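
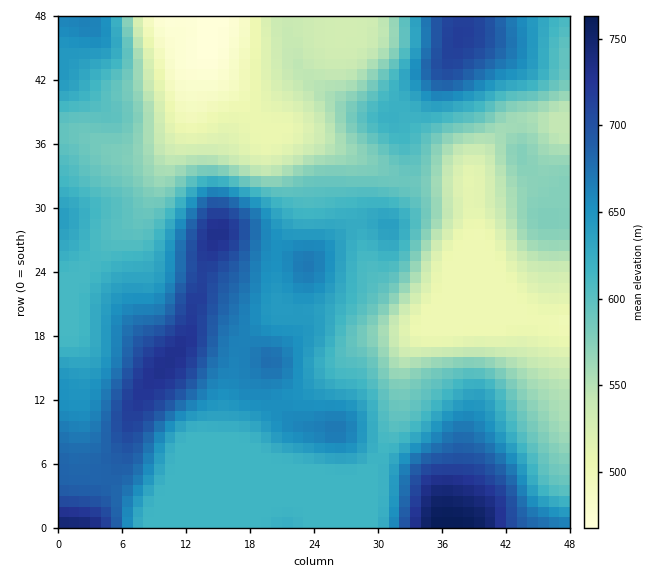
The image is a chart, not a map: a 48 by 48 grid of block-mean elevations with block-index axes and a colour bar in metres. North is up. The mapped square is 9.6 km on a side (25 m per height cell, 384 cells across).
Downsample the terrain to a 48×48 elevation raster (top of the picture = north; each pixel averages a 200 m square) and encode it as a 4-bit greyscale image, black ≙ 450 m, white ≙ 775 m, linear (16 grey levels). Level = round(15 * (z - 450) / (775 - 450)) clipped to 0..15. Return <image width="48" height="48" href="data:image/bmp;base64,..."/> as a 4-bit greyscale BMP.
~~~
<image width="48" height="48" href="data:image/bmp;base64,Qk32BAAAAAAAAHYAAAAoAAAAMAAAADAAAAABAAQAAAAAAIAEAAATCwAAEwsAABAAAAAAAAAAAAAAABEREQAiIiIAMzMzAERERABVVVUAZmZmAHd3dwCIiIgAmZmZAKqqqgC7u7sAzMzMAN3d3QDu7u4A////AO7dy5iIiIiIiIiIiIiIiIq97u7u7cu6qt3cy6iIiIiIiIiIiIiIiIm97u7u3cuqmczMu6mIiIiIiIiIiIiIiIm83u7t3cqZiLu7u6mIiIiIiIiIiIiIiIms3u3d3LqYd7u7u7qYiIiIiIiIiIiIiIms3d3czLmHdru7u7qYiIiIiIiIiIiIiImrzMzMy6mHZru7u7upiIiIiIiIiIiYiIiau7zLuph3Zrqru7upiIiIiIiImZmZmIiJqru7qph2Zqqqu8y6mIiIiIiZmqqqmHeImqu6qYdmVaqqvMy6mYiIiImaqqqqmHd4iaqqmIdmVaqavMzLqZmZmZmaqqqqmHd3iJqpmHZlVZmaq83MuqmZmZmZmZmZmHZneImZmHZlVZmZq83cy7qZmqqZmZmYh3Zmd4iZh2ZVVZmZq83dzLqqqqqqmZiIh2ZmZ3iIh2VVVZmZmrzd3MuqqqqqmYh3d2VWZnd3dlVURIiJmrzd3cuqqqqqmYd3dmVVVVZmVVRERIiImrzN3cy6qqqqmYh3dlRERERERERDM3eImrvM3dy6qqqqmZh3ZlQzMzMzMzMzM3eImqu7zdy6qqmZmZh3ZlQyIiIiIjMzIneImqqrvMy7qpmZmZiHdlQzIiIiIiIiIneImaqqvMy7qpmZmZiHdmVDIiIiIiIjM3eImZmaq8zLuqmZmZmId2ZUMiIiIiIzM3eIiZmZq8zLuqmZqpmId3ZUMyIiIiMzM3d4iIiJq8zLu6mZqqmId3dlQyIiIjM0RIh3iIiJmszMu6maqqmId3d1QyIiIjRERIiHd4iImszcy6qaqqmYiIh2UyIiIzRFVYiHd3d4mszdy6qZqqmYiIiGVDIiI0VVVZiHd3d4mrzdy6qZmZmIiJmHZDMiM0VmZpiHd3d3ibzdy6qYiIiIiJmHZUMzNFVmZpiId3dniavMy6mIiIiIiIiHZUMzNFVmZoiHd3ZmeJu7upiHd3d4iIh3ZUMzRFVmZoh3d3ZmZ4mqmId3d3d3d3d2ZUMzRFVmZod3dmZlVniIdmZmZnd2Z2ZmZUMzRFZmZnd3ZmZVVWZmVURFVmZmZmZ3ZUMzRVZmZnd2ZmZVRFVURDM0RVVVZmd3ZUQzRWZlVXdmZmZUREREMzMzNEVVZnd3ZlRERWZlVXdmZmZUMzMzMzMzM0RWZ3iHdmVVVVZVRHdmd2ZUMyMzMzMzM0RWd4iId2ZmVVVVRHd3d2ZUMiIjMzMzM0VWd4iIiHd3ZVVVRId3d2ZUIiIiIjMzNEVWd4iIiYiIdmZVVYiHd2ZDIiIiIjM0RFVWZ3iJmqmZh3d2ZZmId2VDIRERIjM0RFVVVniJq7uqmYiHdpmId2VDIRERIjNEREREVmeJu8u6qpmId5mYiHVCERERIjNERERERWeJvMzLuqmYd5mZmHUyEREREjNERERERFZ5rMzMu6qYd5mZmHQyEREREiNEREREREV4q8zMy6qYd5qqmGQhEREREiNEREREREV4q8zMy6qYh6qqmGMhEREREiNEREREREV5q8zMu6mYhw=="/>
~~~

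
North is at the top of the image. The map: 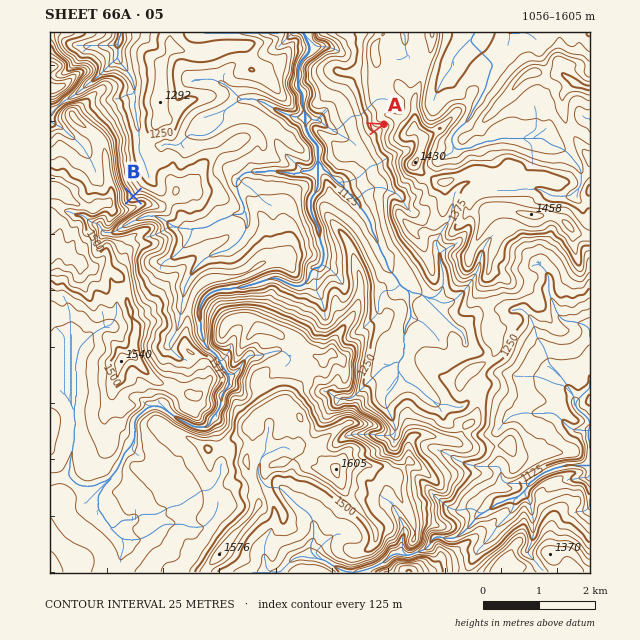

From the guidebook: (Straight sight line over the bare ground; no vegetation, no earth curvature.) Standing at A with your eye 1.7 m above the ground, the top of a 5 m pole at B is visible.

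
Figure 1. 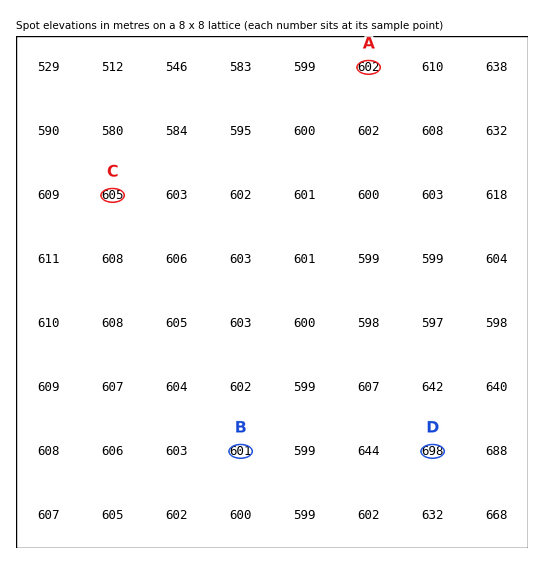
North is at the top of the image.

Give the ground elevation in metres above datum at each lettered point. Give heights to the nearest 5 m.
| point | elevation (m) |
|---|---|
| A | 600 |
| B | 600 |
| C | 605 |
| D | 700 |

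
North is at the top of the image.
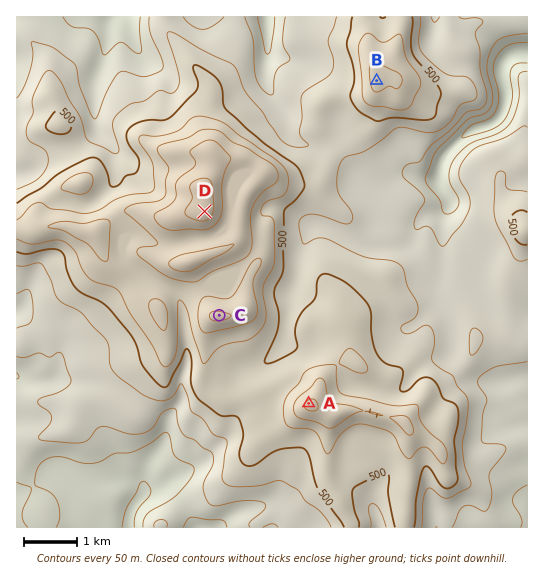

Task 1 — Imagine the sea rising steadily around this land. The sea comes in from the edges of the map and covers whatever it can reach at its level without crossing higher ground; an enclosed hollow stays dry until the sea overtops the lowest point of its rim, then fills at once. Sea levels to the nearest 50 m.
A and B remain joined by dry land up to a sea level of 450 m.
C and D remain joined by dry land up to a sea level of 600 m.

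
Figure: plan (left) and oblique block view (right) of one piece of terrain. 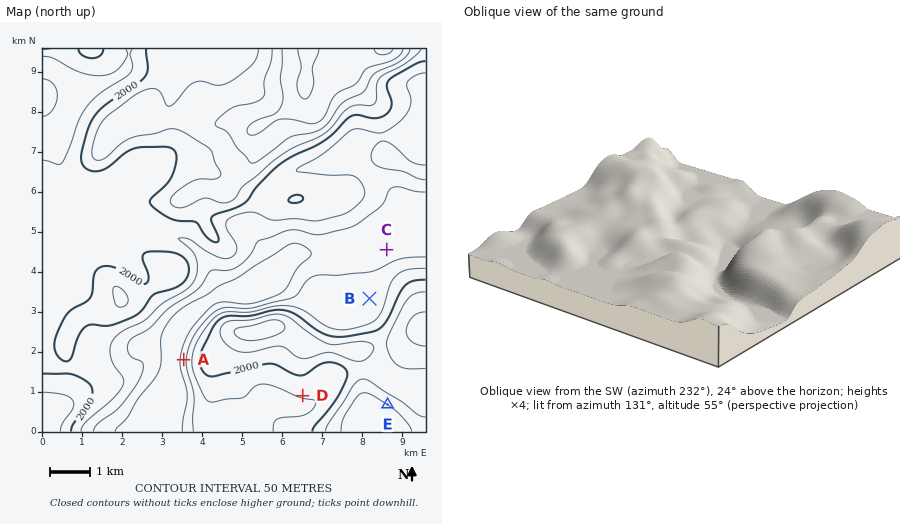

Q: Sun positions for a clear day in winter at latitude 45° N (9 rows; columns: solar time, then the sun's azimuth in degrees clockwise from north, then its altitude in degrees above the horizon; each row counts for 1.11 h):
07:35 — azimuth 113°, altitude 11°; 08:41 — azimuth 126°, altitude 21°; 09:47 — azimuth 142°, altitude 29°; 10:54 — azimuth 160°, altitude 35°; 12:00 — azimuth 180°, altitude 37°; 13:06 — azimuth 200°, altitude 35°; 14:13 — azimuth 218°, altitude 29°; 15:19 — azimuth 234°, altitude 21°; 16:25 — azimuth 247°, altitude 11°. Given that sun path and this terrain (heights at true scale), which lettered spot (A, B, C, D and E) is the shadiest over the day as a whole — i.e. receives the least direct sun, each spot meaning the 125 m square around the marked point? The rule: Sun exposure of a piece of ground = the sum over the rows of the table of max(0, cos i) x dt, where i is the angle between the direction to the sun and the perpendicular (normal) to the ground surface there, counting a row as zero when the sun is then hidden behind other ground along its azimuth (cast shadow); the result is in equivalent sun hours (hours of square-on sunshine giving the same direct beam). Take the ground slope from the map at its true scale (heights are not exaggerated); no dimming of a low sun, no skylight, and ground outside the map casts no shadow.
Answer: E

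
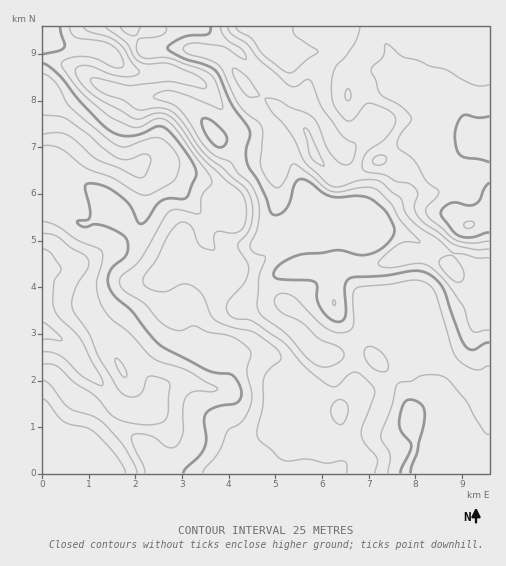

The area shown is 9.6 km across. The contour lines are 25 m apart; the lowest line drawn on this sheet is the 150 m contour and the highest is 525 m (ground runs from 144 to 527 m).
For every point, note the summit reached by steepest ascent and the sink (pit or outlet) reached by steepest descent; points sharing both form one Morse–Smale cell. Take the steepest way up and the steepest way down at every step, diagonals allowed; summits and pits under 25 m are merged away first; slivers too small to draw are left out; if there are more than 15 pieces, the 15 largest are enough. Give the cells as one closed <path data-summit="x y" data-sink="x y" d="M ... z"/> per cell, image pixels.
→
<path data-summit="468 225" data-sink="43 331" d="M395 26l-63 0-2 10 5 8 1 8-26 27-6 16-6 3-17-8-44-40-37-24-158 1 1 32 10 1 20 7 34 21 35 9 25-1 9 2 17 12 25 28 21 4 16 5 17 0 7 3-3 15-19-3-15 6-16 15-10 14-2 12 3 23 8 9 8 3-7 0-17 15-7 9-18-20-4-8-10 15-7-1-20-11-44-49-41-32-8-3-8 1 0 212 8 0 5 4 18 20 22 12 22 19 20 12 9 9 16 26 169 0 7-4 10-14 12-50-5-27 0-27-3-7 9-10 9 0 18 5 56 23 29 25 15 17 2 0 0-234-17 2-24 10 3-9-19-37-13-18 6-11 0-6-6-9 12-36-17-9-19-19z"/><path data-summit="468 225" data-sink="43 125" d="M47 59l-5 0 1 100 7 0 8 3 41 32 44 49 20 11 7 1 10-15 4 8 18 20 3-6 21-18 7 0-8-3-8-9-3-30 12-19 16-15 15-6 19 3 3-14-2-3-22-1-16-5-19-3-27-29-17-12-9-2-25 1-35-9-34-21z"/><path data-summit="412 414" data-sink="43 331" d="M370 335l-11 1-7 9 3 7 0 27 5 27-12 50-6 10-11 7 158 1 1-68-6-7-40-36-56-23z"/><path data-summit="489 143" data-sink="43 331" d="M489 26l-42 0-4 7-21-7-26 1 0 2 19 19 17 9-12 36 6 9-1 10-5 7 13 18 19 37-2 10 23-11 17-3z"/><path data-summit="468 225" data-sink="43 442" d="M50 372l-8 1 1 101 118-1-15-25-9-9-20-12-22-19-22-12-16-18z"/><path data-summit="268 27" data-sink="43 331" d="M331 26l-130 1 36 23 44 40 17 8 6-3 6-16 26-27-1-8-5-8z"/><path data-summit="468 225" data-sink="43 331" d="M446 26l-24 1 21 6 4-4z"/>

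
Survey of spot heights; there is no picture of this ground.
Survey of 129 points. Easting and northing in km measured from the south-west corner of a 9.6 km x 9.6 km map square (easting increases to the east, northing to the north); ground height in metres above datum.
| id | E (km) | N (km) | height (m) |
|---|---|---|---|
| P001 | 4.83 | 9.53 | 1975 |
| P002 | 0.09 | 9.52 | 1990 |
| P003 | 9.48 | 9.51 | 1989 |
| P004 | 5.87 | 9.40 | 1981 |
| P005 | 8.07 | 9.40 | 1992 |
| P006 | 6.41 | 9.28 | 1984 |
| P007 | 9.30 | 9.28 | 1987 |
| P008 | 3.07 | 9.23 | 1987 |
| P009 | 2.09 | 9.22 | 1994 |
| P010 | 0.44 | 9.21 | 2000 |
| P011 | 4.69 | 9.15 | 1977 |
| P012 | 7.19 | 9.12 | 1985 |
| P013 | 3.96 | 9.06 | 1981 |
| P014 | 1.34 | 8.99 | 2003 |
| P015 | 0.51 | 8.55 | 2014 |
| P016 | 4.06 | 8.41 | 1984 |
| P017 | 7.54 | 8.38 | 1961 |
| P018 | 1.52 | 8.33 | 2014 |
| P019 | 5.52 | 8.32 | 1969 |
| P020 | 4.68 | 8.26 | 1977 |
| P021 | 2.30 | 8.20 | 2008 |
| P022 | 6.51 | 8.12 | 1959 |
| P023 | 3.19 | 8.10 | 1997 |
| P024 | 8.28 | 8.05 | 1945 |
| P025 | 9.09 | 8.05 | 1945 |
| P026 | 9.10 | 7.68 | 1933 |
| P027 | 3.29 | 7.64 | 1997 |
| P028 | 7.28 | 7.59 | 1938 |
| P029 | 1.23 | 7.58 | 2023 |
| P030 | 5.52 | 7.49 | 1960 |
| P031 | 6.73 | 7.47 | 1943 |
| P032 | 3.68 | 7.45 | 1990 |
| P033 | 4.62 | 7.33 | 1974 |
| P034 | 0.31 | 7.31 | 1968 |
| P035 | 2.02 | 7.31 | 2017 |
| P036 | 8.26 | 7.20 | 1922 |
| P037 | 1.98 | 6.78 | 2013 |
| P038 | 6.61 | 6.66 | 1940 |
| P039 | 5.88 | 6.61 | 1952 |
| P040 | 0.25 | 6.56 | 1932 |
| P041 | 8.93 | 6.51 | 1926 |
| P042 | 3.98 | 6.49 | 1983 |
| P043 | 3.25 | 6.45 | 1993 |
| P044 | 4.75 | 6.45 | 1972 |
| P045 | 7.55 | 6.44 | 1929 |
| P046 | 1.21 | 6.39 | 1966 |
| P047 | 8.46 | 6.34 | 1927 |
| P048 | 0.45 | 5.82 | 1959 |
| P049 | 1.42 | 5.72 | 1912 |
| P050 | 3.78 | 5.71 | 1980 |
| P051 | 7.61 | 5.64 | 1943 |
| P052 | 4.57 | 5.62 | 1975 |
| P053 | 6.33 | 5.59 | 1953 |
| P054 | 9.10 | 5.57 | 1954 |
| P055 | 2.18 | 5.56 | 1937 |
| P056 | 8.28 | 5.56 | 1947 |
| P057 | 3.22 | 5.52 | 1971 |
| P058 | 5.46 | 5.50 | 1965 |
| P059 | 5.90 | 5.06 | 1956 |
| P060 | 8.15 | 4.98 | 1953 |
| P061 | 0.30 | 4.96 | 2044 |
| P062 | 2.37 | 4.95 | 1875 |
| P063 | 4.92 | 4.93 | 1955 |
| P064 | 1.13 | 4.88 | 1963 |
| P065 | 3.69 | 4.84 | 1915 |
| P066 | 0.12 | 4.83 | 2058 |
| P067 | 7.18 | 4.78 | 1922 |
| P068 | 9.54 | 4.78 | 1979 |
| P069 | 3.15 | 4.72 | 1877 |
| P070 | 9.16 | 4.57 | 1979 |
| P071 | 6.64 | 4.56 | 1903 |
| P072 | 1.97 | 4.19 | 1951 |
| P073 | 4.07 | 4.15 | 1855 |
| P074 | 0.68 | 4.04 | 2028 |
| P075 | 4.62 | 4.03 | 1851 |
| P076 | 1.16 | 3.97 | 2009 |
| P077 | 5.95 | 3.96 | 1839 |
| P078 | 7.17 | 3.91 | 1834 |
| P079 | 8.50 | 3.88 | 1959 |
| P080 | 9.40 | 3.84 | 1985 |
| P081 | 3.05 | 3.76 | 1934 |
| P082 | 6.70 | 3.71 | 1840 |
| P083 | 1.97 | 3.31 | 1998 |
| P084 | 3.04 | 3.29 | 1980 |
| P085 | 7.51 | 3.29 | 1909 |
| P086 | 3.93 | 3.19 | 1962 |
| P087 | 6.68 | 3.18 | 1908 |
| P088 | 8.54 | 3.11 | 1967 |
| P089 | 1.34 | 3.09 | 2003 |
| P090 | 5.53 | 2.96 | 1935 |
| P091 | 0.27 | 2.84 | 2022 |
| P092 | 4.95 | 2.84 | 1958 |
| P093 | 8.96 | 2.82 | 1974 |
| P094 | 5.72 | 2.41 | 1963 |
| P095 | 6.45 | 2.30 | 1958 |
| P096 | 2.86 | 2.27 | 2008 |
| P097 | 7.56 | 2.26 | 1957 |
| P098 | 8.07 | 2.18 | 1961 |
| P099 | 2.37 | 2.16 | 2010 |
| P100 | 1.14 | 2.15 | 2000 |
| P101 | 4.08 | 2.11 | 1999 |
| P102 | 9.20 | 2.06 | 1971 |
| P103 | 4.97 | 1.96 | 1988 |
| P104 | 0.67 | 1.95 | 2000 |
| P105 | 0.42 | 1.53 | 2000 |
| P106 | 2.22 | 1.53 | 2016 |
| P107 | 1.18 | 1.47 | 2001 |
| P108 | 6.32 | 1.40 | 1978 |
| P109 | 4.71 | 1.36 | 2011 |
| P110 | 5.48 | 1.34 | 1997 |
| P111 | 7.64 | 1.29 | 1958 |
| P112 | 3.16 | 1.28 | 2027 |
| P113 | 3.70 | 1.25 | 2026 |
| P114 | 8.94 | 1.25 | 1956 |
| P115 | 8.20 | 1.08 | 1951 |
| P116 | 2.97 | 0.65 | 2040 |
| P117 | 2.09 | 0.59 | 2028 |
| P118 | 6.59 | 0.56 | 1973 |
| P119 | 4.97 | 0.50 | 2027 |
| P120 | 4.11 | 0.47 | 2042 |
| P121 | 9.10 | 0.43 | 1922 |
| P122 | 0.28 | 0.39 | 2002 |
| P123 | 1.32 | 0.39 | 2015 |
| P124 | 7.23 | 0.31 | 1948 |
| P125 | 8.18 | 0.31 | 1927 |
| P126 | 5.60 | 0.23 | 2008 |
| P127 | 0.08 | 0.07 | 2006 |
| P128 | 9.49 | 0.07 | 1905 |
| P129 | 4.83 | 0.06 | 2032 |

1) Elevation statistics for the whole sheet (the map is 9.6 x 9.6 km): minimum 1832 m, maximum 2064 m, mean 1968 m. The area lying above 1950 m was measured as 65.6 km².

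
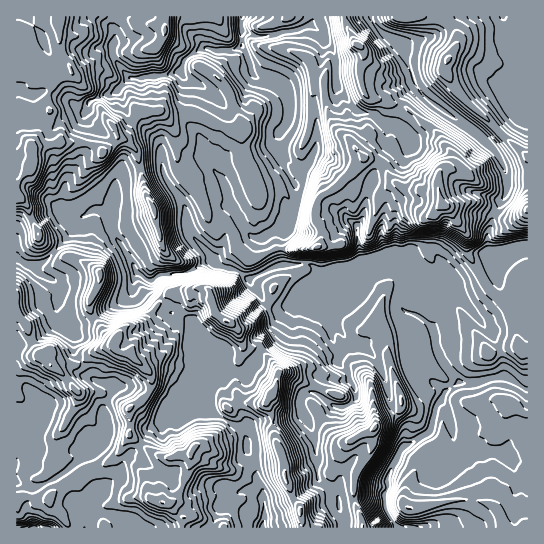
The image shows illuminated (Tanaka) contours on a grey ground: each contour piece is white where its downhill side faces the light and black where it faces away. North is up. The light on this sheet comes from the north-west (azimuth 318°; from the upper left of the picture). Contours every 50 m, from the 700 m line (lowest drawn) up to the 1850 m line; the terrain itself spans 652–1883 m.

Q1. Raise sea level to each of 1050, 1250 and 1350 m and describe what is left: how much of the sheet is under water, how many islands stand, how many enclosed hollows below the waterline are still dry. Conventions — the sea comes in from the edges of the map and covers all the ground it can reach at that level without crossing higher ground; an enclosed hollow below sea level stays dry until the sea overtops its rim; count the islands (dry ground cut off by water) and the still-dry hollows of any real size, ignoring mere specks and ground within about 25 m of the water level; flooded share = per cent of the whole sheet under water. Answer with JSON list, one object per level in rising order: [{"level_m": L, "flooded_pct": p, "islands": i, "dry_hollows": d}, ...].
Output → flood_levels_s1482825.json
[{"level_m": 1050, "flooded_pct": 28, "islands": 0, "dry_hollows": 0}, {"level_m": 1250, "flooded_pct": 48, "islands": 0, "dry_hollows": 0}, {"level_m": 1350, "flooded_pct": 58, "islands": 2, "dry_hollows": 0}]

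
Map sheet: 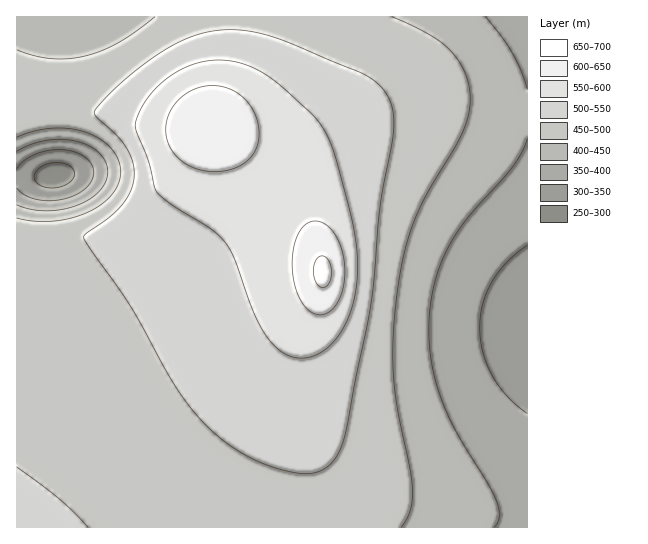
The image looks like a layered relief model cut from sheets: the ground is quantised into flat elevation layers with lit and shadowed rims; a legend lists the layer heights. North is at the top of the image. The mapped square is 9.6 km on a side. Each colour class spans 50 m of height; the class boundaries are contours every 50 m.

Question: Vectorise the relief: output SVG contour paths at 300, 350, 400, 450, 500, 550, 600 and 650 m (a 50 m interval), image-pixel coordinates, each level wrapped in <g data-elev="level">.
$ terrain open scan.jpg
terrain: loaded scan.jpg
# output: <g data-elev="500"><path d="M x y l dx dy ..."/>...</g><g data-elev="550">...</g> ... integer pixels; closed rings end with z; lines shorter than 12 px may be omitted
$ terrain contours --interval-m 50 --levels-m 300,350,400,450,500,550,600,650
<g data-elev="300"><path d="M46 187l-7-2-4-6 0-6 5-6 9-4 9-1 9 2 6 5 2 4-1 4-6 6-10 4z"/></g><g data-elev="350"><path d="M527 414l-20-18-15-21-9-24-3-24 3-24 9-21 15-20 20-17"/><path d="M17 169l7-8 11-7 14-4 13 0 12 2 11 5 6 7 3 9-3 8-6 8-10 6-13 4-13 2-14-2-10-4-8-7"/></g><g data-elev="400"><path d="M494 527l4-5 1-7-3-16-8-16-34-55-10-21-7-20-7-37 0-37 7-38 13-32 19-27 44-50 9-13 5-14"/><path d="M17 151l13-6 15-4 16-2 14 2 14 5 10 7 7 9 2 9-2 11-7 9-10 8-12 6-15 4-16 2-16-2-13-4"/><path d="M527 89l-6-18-9-18-10-16-16-20"/></g><g data-elev="450"><path d="M401 527l9-16 3-18-3-24-13-63-4-32 1-44 5-52 7-31 8-26 13-28 35-59 6-19 2-17-1-13-4-12-7-12-8-11-21-16-37-17"/><path d="M17 137l17-6 17-3 18 0 16 4 14 7 11 8 8 12 3 12-2 12-7 11-10 10-15 8-17 6-17 3-19 0-17-3"/><path d="M155 17l-21 16-16 10-16 8-17 5-18 3-16 0-17-3-17-6"/></g><g data-elev="500"><path d="M88 527l-29-28-42-32"/><path d="M295 473l18 0 14-6 10-12 8-19 26-134 9-95 13-73 0-24-4-12-8-11-10-8-13-8-69-28-24-9-30-4-26 2-27 9-28 16-33 26-26 27-1 3 2 4 21 18 11 15 5 13 1 15-4 13-8 14-13 13-24 16-1 4 47 69 45 80 23 31 21 20 24 16 25 12z"/></g><g data-elev="550"><path d="M298 358l9 0 10-3 9-6 8-8 7-10 7-12 8-28 2-26-3-30-6-29-17-59-8-17-11-15-32-29-19-14-17-8-18-4-18 1-18 4-18 9-16 13-13 16-8 18 0 9 12 31 7 28 3 4 9 8 42 26 14 13 11 17 18 52 12 24 8 10 9 8 9 5z"/></g><g data-elev="600"><path d="M315 314l6 1 5-1 10-9 7-15 2-19-2-18-7-16-10-12-11-4-9 3-7 9-5 13-2 17 2 18 5 16 7 11z"/><path d="M209 171l18-1 16-6 11-11 5-15-2-19-8-16-15-12-17-5-18 1-16 9-12 13-5 17 2 16 9 14 14 11z"/></g><g data-elev="650"><path d="M321 287l4 0 4-3 3-11-3-12-3-4-4-1-6 3-3 11 2 11z"/></g>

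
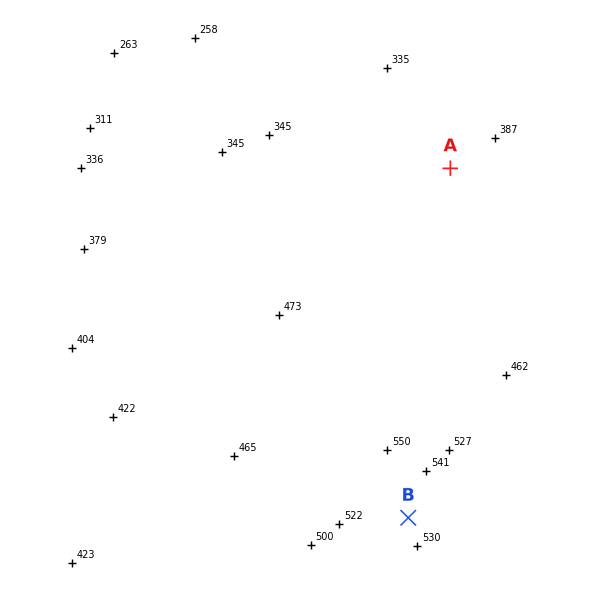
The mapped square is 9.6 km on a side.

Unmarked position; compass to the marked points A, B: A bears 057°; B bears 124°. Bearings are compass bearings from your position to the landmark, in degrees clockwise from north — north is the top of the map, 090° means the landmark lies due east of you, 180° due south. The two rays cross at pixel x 165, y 354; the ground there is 430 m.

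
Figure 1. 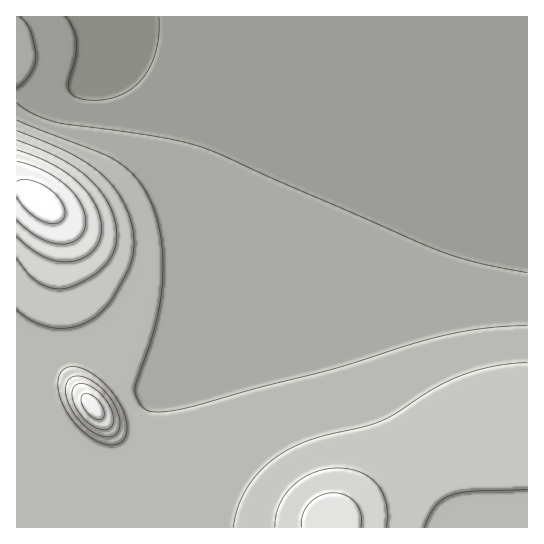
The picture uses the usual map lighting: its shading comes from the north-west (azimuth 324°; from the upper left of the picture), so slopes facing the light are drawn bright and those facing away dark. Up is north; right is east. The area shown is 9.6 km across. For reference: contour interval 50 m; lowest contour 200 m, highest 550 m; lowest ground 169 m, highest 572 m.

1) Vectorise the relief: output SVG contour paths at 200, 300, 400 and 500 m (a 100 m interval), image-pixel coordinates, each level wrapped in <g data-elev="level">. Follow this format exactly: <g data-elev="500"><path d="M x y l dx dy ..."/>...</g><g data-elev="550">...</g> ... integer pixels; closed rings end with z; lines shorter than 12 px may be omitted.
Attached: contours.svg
<g data-elev="200"><path d="M159 17l0 17-3 16-5 15-8 12-9 10-12 7-13 5-15 1-17-3-6-3-2-4 0-8 6-24 2-13-3-15-8-13"/></g><g data-elev="300"><path d="M527 326l-40 2-41 7-35 9-76 24-77 20-67 19-26 5-18-1-5-5-4-5-3-7 0-7 21-66 5-26 2-25-3-37-4-18-6-14-6-12-9-12-9-9-11-8-15-7-83-33"/></g><g data-elev="400"><path d="M386 527l1-12-1-12-4-10-5-8-7-7-9-6-11-3-12-1-12 1-12 3-11 6-10 8-8 9-6 10-3 10-1 12"/><path d="M104 437l10-1 5-7 0-11-5-13-9-14-12-10-12-5-10 1-4 5-2 8 2 9 4 10 6 9 9 9 9 6z"/><path d="M17 259l12 15 11 9 14 5 13 0 22-10 16-12 9-15 3-17-2-13-5-15-8-13-12-14-13-10-16-10-44-19"/></g><g data-elev="500"><path d="M97 419l4 0 3-2 0-6-2-5-9-10-6-2-4 0-2 5 2 8 7 8z"/><path d="M17 220l12 11 10 7 11 4 11 2 10-1 8-5 5-7 2-9-2-9-3-10-7-9-9-9-23-15-25-9"/></g>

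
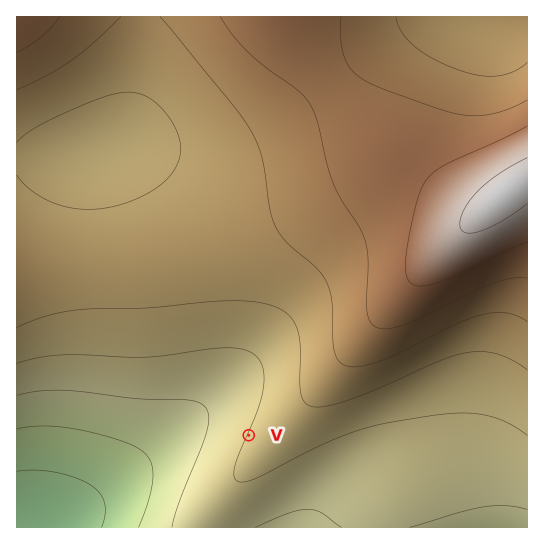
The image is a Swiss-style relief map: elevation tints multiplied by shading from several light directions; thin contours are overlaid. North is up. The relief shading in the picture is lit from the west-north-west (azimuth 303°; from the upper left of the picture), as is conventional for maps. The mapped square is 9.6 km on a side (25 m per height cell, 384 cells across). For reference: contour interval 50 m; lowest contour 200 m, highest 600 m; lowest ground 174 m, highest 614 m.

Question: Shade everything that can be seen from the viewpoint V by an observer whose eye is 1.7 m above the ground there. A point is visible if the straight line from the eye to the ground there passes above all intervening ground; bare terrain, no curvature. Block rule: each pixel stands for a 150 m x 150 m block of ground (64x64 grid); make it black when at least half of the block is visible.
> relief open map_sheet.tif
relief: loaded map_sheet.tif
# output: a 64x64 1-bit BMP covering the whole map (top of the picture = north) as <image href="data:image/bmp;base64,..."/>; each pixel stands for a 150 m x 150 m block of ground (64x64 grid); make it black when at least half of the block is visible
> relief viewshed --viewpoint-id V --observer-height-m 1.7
<image width="64" height="64" href="data:image/bmp;base64,Qk0+AgAAAAAAAD4AAAAoAAAAQAAAAEAAAAABAAEAAAAAAAACAAATCwAAEwsAAAIAAAAAAAAA////AAAAAAD+AAAAAAAAAP8AAAAAAAAA/4AAAAAAAAD/wAAAAAAAAP/gAAAAAAAA//gAAAAAAAD//gAAAAAAAP//gGAAAAAA///wcAAAAAD///x4AAAAAP////wAAAAA/////gAAAAD/////AAAAAP////+AAAAA/////+AAAAD/////8AAAAP/////8AAAA//////4AAAD//////wAAAP//////gAAA///////AAAD//////+AAAP//////8AAA///////4AAD///////gAAP///////AAA///////8AAD///////4AAP///////gAA///////+AAD///////4AAP4AD////gAA8AAAf//8AADAAAAH//wAAAAAAAH/+AAAAAAAAH/8AAAAAAAAH/wAAAAAAAAf/AAAAAAAAA/4AAAAAAAAB/gAAAAAAAAD8AAAAAAAAAHgAAAAAAAAAAAAAAAAAAAAAAAAAAAAAAAAAAAAAAAAAAAAAAAAAAAAAAAAAAAAAAAAAAAAAAAAAAAAAAAAAAAAAAAAAAAAAAAAAAAAAAAAAAAAAAAAAAAAAAAAAAAAAAAAAAAAAAAAAAAAAAAAAAAAAAAAAAAAAAAAAAAAAAAAAAAAAAAAAAAAAAAAAAAAAAAAAAAAAAAAAAAAAIAAAAAAAAAAwAAAAAAAAADAAAAAAAAAAA=="/>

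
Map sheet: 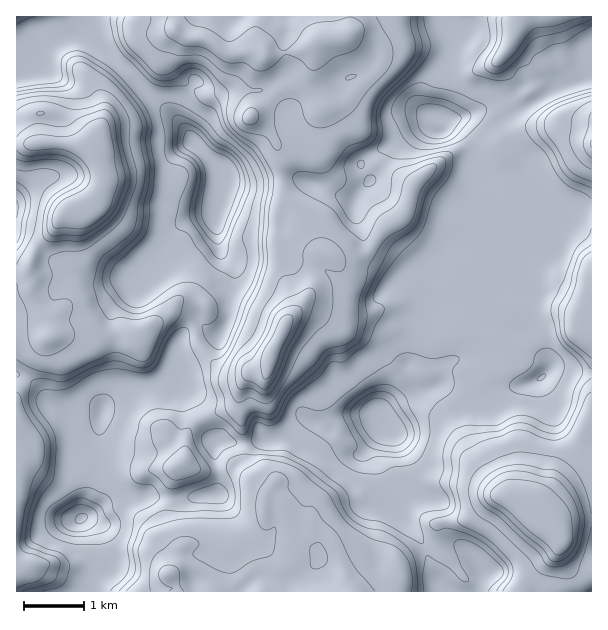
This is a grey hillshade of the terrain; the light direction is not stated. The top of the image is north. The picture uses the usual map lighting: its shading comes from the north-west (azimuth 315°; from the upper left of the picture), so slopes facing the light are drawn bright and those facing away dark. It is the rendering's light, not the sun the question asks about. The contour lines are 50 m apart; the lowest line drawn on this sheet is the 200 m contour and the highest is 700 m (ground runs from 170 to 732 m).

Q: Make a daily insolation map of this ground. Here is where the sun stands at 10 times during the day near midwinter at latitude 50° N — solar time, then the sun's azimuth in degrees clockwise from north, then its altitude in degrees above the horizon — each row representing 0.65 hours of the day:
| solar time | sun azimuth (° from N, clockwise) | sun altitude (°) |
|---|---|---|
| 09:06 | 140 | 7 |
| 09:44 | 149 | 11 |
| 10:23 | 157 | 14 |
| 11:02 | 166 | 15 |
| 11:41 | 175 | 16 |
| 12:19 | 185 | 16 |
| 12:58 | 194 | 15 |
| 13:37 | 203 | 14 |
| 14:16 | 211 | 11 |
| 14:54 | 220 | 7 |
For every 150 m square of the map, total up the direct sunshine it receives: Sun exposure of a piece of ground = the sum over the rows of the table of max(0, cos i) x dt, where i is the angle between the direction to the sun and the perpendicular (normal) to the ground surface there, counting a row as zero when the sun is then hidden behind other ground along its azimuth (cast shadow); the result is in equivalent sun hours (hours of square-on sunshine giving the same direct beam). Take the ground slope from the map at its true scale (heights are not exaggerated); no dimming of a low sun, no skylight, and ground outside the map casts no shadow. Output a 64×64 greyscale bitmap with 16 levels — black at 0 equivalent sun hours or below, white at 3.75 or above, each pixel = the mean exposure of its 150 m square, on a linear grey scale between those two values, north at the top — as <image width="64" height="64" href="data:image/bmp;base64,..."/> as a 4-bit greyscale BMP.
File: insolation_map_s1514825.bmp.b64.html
<image width="64" height="64" href="data:image/bmp;base64,Qk12CAAAAAAAAHYAAAAoAAAAQAAAAEAAAAABAAQAAAAAAAAIAAATCwAAEwsAABAAAAAAAAAAAAAAABEREQAiIiIAMzMzAERERABVVVUAZmZmAHd3dwCIiIgAmZmZAKqqqgC7u7sAzMzMAN3d3QDu7u4A////AO//2nZlIBJXdkM0VmUzRVQzNEM0VWdlZ4qVMSVnd3ismrqYdmUxEleIVVVVVlVmZVREQ0VVVVZ4l1MhFGZ3h3dmeId2ZUM1VCJGZVVVZmZmVVVEVUVUVoh1RVVmZq3ZZjIiIzVVVGdjETRVZmVVVWZmVVVVVUNGZ2RWi8hnrf2FIAABRVVVZlREZmZmZlVWVWZmVVRDETVnVWnNp4vKvaZQABEREjRDRVRFVVVVZmVVZmVUMiEBNXd5zup5zshol3MREAAAFEMiREREREVmZVZmVUIAAAE3mb79qJzshmV3d0QgAAJVVBABEiIiJGdmZmZUIAAAEkZoq6h5zadmVWZoZnQhN5ZCERAAAAAlZmZmVVMQARI0MQAlaL7admVURXmHu6q5dUIAEQAAADZmZmVVQiIzRFUxADZ67qdmZUM0aJh6y6l1VERVMQABVlVlVVQjNERVVURGh3iHZVVTMjRnqnaIdmZ5mazLl2d2VWZVMQEjRVVVVomGUyI0MyIhNGeZdmZlVoq7q83bmGVVVVMQASREVVVVVEVCEBEAABE1ZohlZlVWZWeIiHVWQSQyEAASMhE0RFVEVUIAAAAAAkVWd2VWZmZUQyNVISRBAAAAATMxEhEBRWZkQyEAAAAkVVZmZlZmZVVlQiISIREAAAAjRFZAAAAlVUIjMhABIjRVZlRVZlVVVWdjEjRDRAAAEjREVSAAACRUMRERIzIQE1VlMkVWVVVFZlQkd3jKMiIzMzRSEAABRVQhAAABEAABRmMSRVVUVUREQzSKrMqcyFQ0VTIjM0d2VCAAAAAAAAE1QhJFVVVVUxEREkabqf/6ZWd2RERFiZZUQxEAAAAAASUzNFVlZmVUMQARE2d4u6qHd3iqhmiYZERERDIQARIiI0Vnd2Z4dlVDMzM1d5mtu8l2Z53rqpdUNEVVVDMiMzMzNomrqHdmVVVVVViYre7K7qhmec7cqGZERVVVVCETQyImve7bmIeIhmVVd2Z7ubqt23ZmirqHd3ZlVWZndSJDIZvezO/svN/6ZmZ2NFZnmonMmIdnd2VmZlVWZmZ5hURWu5h3nO/u7dt2Z4UiITZ5h5u8uGZmZmZmVVVmZmZ3Z6uXiHZnisy5moZocgEQFGmXed7cqHZndmd2ZmZmZnic7HaJmGZniHd5p2dBASERSLl3rN7Jh3ZmZmZmZmZmZ77IZlVVZmVWZmerhTMyIyImqod3iYd3dmZmZmZmZmZnmXZmVEVWVDMyRYymV1MjMzR5mGZmeHZmZmZmZmZmZmd2ZmZVVmZTIQABSIZ4VDNDITeIZmZnh2ZmZVZmZmZmZ2VWZlVVZUMwAAAkZ4UzMzMQA3dmZlNGZmZmZmZmZmZVQ1ZnZVVVRCAAABJVQiMyIyEBVmZmdTRVZmZmZmZmZVMjVmd2ZVRDIREAABIiNDIjMhEkVmaJZFVmZmZmZmZlVTJGZ3ZlVWUzREMhESNEMzNEMiNWZnmWVWZmZmZmZlVVREZoZWZnd3ZVVUQzQzIzM1VVRFZmZ6l2ZmZmZmZmVVQ0RVZlZmd5qnZVVURCAkREVVVmdmZomZdmZmZmZmZVVDMzI2d3d3rNp2VVVTETZVZmZmZlVVeJmXZmZmZmZVVVQyASW8zMmKzbhlVVIRRlZmVVVURUNZqph2ZmZmZlVVVUEDNb///qibyWVVQQAkVVVVZVVTIke9yYZmZmZmZVVVQiVVe8zO+4iIZVQQESNFVVVmVUECNXrKhmZmZmZmVVVEREVWd3nel3dlVTEjIkVWZmVUMhIzRomGZmZmZmZVVVZURDNWZnqnZlVWUzMiNVVmVDETMyEUZ4dmZmZmZlVWZmdkIBNWZ5iIZVZlRDM0RGUxATVTIiNXiHZmZmZmVWZ3i4UgABRnmYh1VnZEQzRFUxEkZ2QjRFeqh2ZWZmZmZ5vLdTIAFGZ3d2VWdkREZmZURXiHZURVRqynZWZmZmZ53ul1RDN3ZURWZVVUVVaYmHi8ynVFZkISWZdmZmZmZovMrMuqrLdlQ0VVMhJFaqm5eJmZl2VlIAACZmZmZmZnipie///9lmZEREUQAlnezKdmdmeaumIQAAAEZmZmZniZiLiaqpdmZURUVUAUn/7thmZmZnretTIQAAA2ZmZom8l3chEREkVUVWdlZDfL3+uGVmZmaKu4VBAAABRVVnibp2QyEAABI0RVZmVovand3IZmZndmd2VEEAAAAlVVVnd2VUVVVDEAEkQzRXzbiId4dmZniHdmZUMhAAASNWVCM0VVUiMyEAABIyJGmpm5VCJGZmZmd2Z4ZVREV5hmZmQQATMgAAAAAAAhElZ3iqhUITZ2dlVVZouYis3tuXZmZ0EAAAAAAAEhAREUeJl0R3ZVVXd3ZVVWfOu7zLmHd3hlUxAAAAAAAkQxATfO2lR7p3iHZnd2ZVVo3smHZniauXZUMQACAAAVQgATaszLq8qZmrl3eIh3ZVaM63ZmaK78d3ZUISIQACIQACWaiK7/u8ypqpiIiZmHZmi8l2ZVWL24ZlVUQyEBAAACSslni8vLiIdmeIiJqphmZomYZlUySsl2ZmZkREMQASSLl3ms3bUzRUREV4mqqHZWZmZmVDImq5mZh2ZVVTESRYhmebhmMiI0M0M0VWZ3ZVVERFZUNEV6u8u6iGZVVVVWdmVWVCESIiM0REIRIjVVVUREVlVVZmi93c3Nyph2ZlVEVWQkMjREM0NEMhERI0VmZlVWZ2ZVZ4mr3v"/>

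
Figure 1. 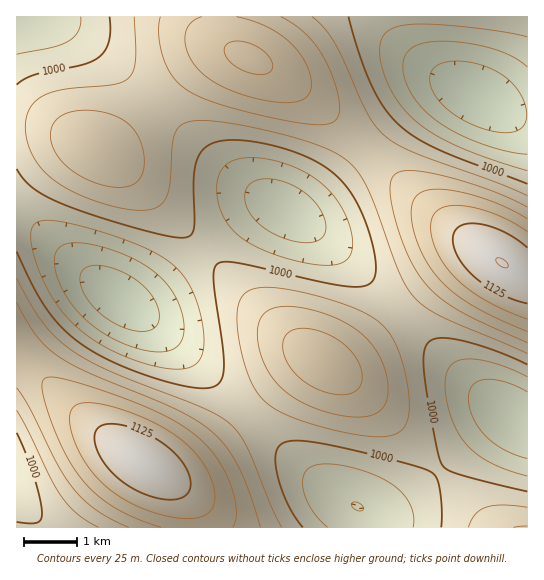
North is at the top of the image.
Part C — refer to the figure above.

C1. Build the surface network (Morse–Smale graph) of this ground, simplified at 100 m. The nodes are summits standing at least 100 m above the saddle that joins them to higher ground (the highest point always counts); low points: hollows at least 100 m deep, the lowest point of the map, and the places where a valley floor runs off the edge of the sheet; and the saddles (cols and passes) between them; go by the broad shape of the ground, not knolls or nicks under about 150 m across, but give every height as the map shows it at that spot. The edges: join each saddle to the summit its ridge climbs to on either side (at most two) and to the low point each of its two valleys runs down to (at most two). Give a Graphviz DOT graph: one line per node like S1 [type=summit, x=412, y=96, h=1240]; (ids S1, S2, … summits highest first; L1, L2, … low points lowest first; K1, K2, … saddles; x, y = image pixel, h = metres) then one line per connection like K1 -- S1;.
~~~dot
graph terrain {
  S1 [type=summit, x=502, y=263, h=1150];
  S2 [type=summit, x=142, y=462, h=1148];
  L1 [type=low, x=478, y=97, h=905];
  L2 [type=low, x=119, y=299, h=908];
  K1 [type=saddle, x=366, y=147, h=1037];
  K2 [type=saddle, x=399, y=313, h=1014];
  K1 -- S1;
  K1 -- L1;
  K1 -- L2;
  K2 -- S1;
  K2 -- S2;
  K2 -- L2;
}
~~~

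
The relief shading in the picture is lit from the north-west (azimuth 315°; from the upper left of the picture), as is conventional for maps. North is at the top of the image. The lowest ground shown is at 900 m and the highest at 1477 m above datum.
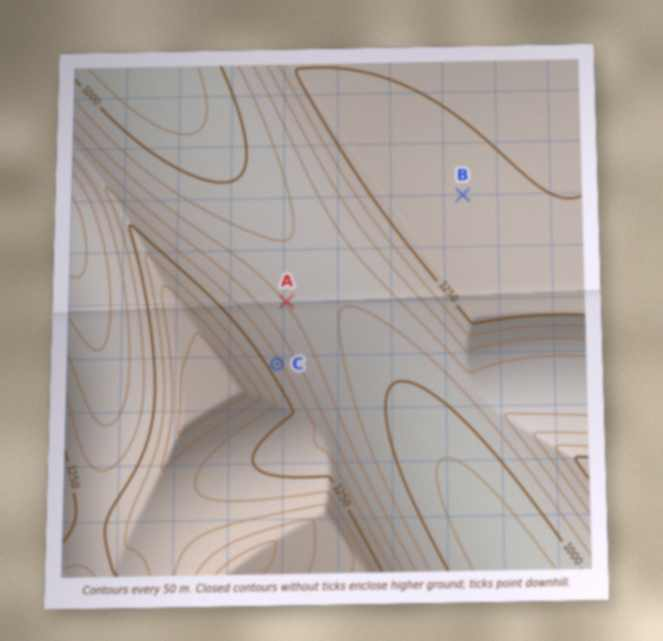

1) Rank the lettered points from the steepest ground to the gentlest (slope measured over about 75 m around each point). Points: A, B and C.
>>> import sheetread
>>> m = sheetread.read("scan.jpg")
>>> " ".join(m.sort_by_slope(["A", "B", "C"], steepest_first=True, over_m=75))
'C A B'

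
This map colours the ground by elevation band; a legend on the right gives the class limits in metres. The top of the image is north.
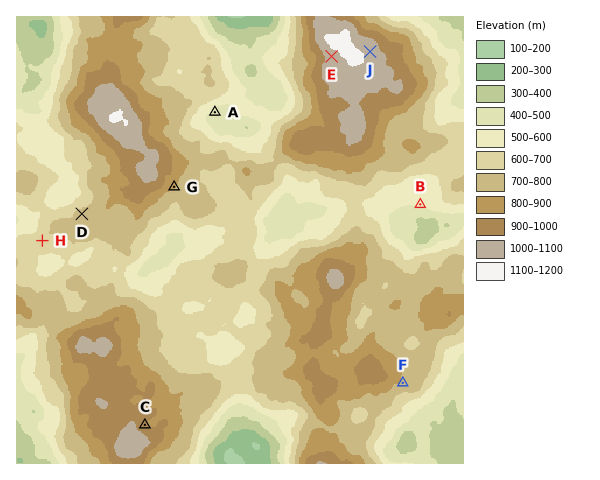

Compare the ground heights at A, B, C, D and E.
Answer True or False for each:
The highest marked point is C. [False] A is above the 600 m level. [False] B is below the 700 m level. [True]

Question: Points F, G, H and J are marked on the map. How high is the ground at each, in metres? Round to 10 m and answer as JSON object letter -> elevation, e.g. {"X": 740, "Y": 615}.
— {"F": 790, "G": 810, "H": 670, "J": 1060}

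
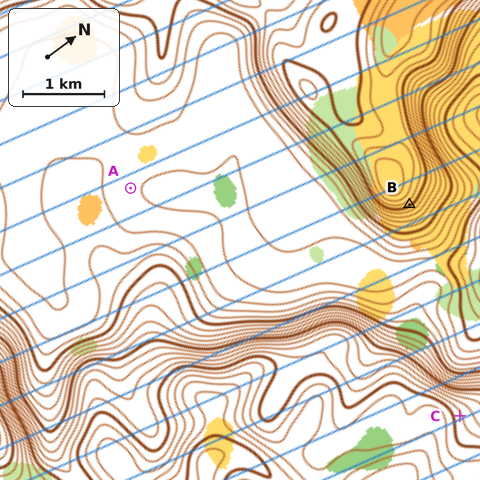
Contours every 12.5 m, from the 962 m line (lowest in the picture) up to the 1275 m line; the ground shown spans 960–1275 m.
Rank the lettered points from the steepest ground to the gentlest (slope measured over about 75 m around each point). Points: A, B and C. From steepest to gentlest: B C A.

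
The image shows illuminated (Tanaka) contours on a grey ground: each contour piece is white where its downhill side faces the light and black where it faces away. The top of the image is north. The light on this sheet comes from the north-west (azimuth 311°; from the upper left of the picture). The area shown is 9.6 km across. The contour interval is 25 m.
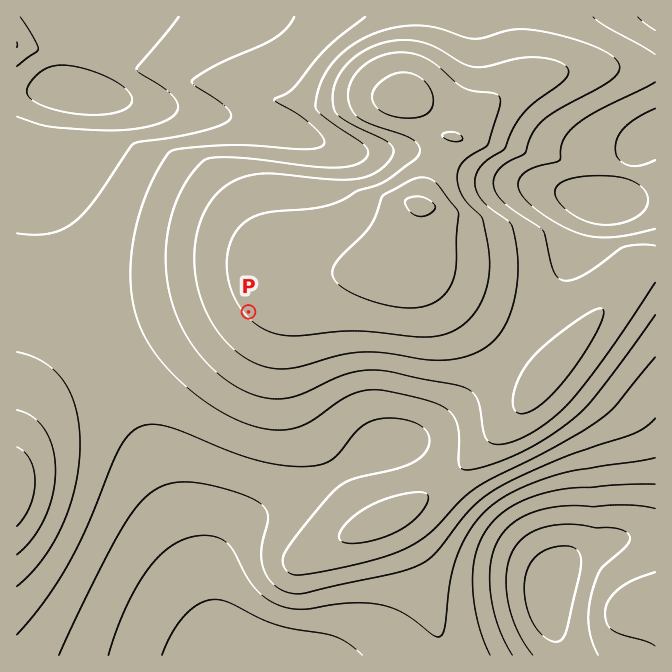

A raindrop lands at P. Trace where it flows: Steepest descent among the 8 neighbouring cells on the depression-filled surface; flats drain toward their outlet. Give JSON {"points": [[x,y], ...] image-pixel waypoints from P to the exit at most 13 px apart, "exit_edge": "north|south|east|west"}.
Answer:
{"points": [[249, 312], [235, 325], [222, 338], [209, 352], [195, 365], [182, 378], [169, 392], [159, 405], [159, 418], [159, 432], [159, 445], [159, 458], [159, 472], [162, 485], [167, 498], [172, 512], [177, 525], [182, 538], [187, 552], [190, 565], [195, 578], [199, 592], [205, 605], [210, 618], [219, 632], [227, 645], [234, 655]], "exit_edge": "south"}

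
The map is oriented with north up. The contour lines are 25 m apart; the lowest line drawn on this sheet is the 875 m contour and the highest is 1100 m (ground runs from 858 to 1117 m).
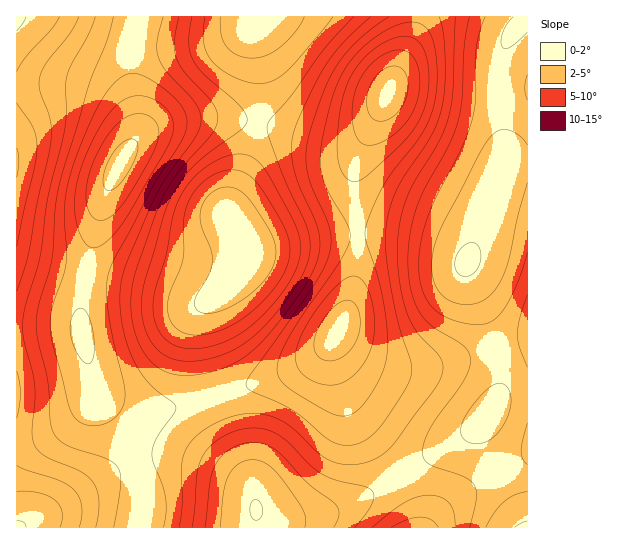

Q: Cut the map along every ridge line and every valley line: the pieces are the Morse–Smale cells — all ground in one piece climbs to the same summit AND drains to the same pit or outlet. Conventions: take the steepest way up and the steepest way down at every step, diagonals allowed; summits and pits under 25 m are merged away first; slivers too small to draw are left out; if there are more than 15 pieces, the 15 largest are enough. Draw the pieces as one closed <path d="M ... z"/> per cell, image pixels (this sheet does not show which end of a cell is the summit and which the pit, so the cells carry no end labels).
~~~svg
<path d="M527 16l-112 0-7 31-47 102-6 22 0 32 3 32 39 0 26 4 28 9 16 11 1 15 20 48 12 45-1 28-18 32 4 18 14 27 29-15z"/><path d="M234 119l-43 0-18 2-22 7-12 8-8 10-23 41-9 28-8 35-8 41-3 30 13 61 12 14 9 5 29 8 20 0 27-5 29-10-12-41-4-36 4-12 34-31 8-15 0-10-8-16-12-16-1-7 20-52 9-32 0-3-4-2z"/><path d="M397 235l-40 0 0 28-4 26-9 30-11 20-1 12 9 36 12 27 46 62 32-21 30-16 22-17 9-12 7-15 1-28-12-45-20-48-1-15-13-10-16-6z"/><path d="M75 85l-59 2 1 241 58-1 6 2-1-14 3-24 16-76 13-37 20-37 0-7-7-16-14-17-20-12z"/><path d="M75 327l-59 2 0 198 122 1 5-15 0-20-7-28-13-30-26-37-14-64-2-5z"/><path d="M333 339l-18 18-26 15-70 23 10 32 16 38 10 30 1 16 3 4 16 4 27 0 20-4 49-22 28-18-42-54-10-20-14-40z"/><path d="M357 235l-18 0-42 5-43 9-5 4-1 10-7 11-16 17-12 8-9 11-1 16 2 20 8 33 6 16 70-23 26-15 17-16 12-22 9-30 4-26z"/><path d="M414 16l-159 0 0 25 6 49-4 32 54 15 24 4 15-1 11-5 10-10 16-28 21-50 7-24z"/><path d="M94 383l1 8 4 10 24 34 13 30 7 28 0 20-4 15 117-1 0-24-4-18-34-90-45 13-30 1-18-4-16-6-13-12z"/><path d="M254 16l-115 1-8 37 1 29 5 30 0 17-3 13 5-7 12-8 22-7 18-2 43 0 23 3 4-32-6-49z"/><path d="M375 117l-14 18-7 4-12 2-31-4-40-12-14-2-9 35-20 52 1 7 12 16 9 19 4-3 43-9 60-6-2-63 6-22z"/><path d="M138 16l-121 0-1 70 59-1 16 4 11 6 9 6 14 17 7 16-1 11 6-15 0-17-5-30-1-29z"/><path d="M482 423l-21 16-30 16-32 22 13 22 6 29 9 0 12-15 16-16 44-26-14-26-4-15z"/><path d="M398 476l-27 17-49 22-20 4-27 0-16-4-2-3-1 15 161 1 0-9-5-20z"/><path d="M499 472l-44 25-16 16-11 14 97 1-2-11z"/>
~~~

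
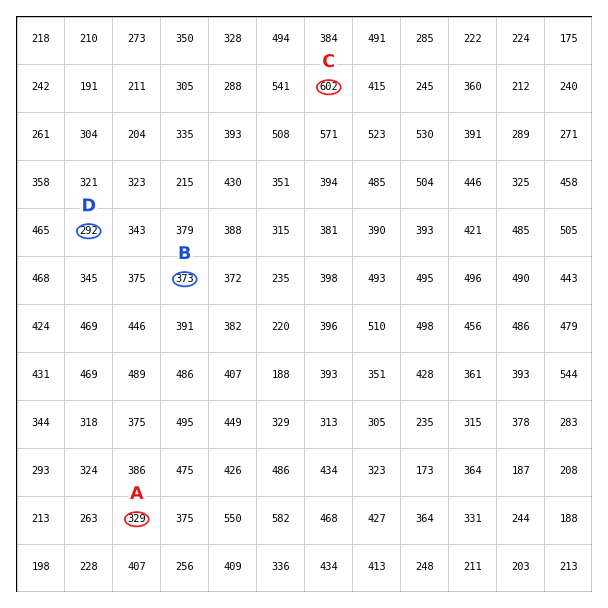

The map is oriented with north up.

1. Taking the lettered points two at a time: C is above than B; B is above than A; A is above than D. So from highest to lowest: C B A D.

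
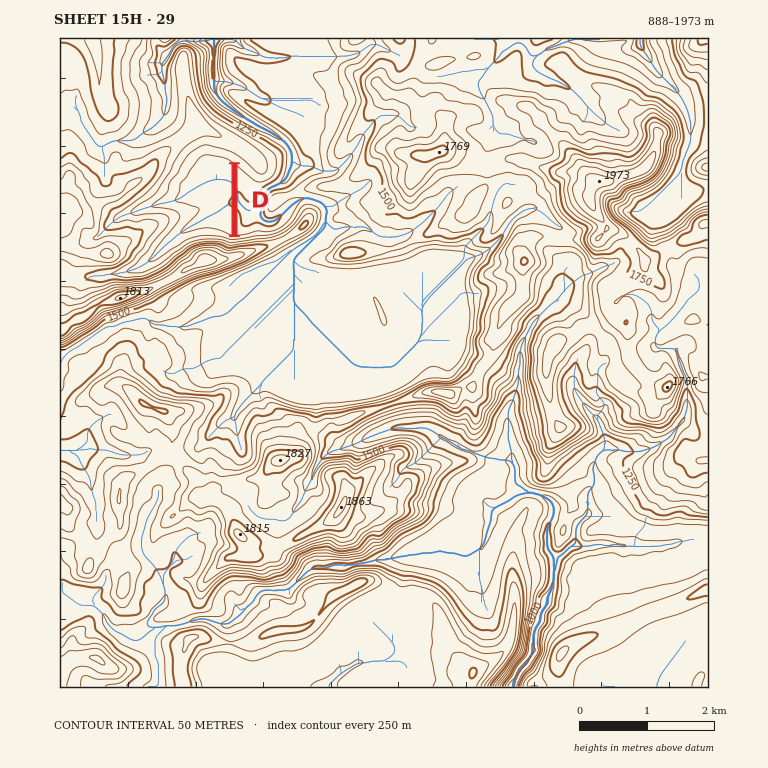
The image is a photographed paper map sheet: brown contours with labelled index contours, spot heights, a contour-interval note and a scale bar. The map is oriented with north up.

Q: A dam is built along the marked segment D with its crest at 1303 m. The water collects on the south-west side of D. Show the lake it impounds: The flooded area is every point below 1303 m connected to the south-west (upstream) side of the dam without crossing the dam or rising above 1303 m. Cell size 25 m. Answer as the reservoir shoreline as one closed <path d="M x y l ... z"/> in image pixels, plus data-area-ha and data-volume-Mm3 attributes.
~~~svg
<path d="M207 153l-8 4-3 2-3 7-5 5-2 5-6 7 0 8-6 7 0 3 20 6 2 3 0 3-18 21 6 0 6-3 17-3 2 1 9 0 1 2 4 0 8 5 1-75-8-4-15-2-2-2z" data-area-ha="75" data-volume-Mm3="19.91"/>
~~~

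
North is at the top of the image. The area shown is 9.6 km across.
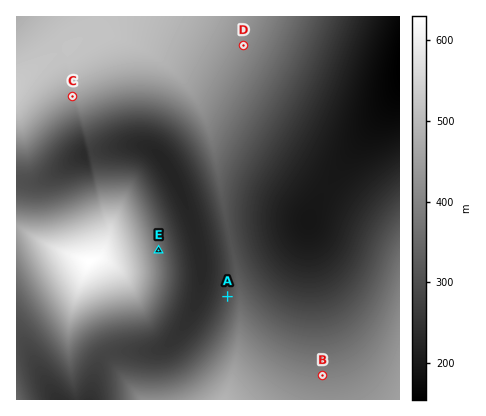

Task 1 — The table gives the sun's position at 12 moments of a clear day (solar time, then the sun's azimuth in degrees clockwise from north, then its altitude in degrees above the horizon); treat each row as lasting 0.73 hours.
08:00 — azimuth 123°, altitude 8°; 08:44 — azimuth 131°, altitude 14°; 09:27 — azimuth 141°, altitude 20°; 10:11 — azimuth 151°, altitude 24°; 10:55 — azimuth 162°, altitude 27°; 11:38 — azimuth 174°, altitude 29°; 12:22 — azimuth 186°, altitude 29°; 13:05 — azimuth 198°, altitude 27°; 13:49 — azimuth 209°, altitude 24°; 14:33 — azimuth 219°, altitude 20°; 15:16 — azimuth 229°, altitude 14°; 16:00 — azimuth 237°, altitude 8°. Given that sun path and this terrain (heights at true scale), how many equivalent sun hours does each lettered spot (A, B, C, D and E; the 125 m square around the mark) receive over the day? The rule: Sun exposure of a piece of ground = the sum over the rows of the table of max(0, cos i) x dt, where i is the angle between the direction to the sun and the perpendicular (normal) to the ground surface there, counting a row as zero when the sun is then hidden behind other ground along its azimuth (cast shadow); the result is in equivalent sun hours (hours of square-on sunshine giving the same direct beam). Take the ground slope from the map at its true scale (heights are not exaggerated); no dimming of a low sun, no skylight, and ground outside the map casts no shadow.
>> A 2.7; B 2.7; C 3.9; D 3.2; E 2.6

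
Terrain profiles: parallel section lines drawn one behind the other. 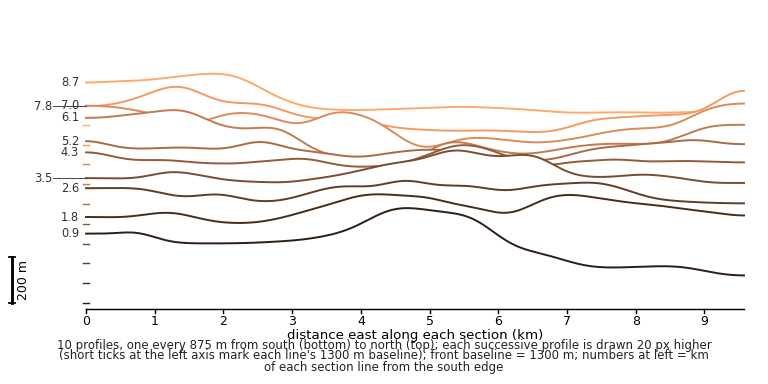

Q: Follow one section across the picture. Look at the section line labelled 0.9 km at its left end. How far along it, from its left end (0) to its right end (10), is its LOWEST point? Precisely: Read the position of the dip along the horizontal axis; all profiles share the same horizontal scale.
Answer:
10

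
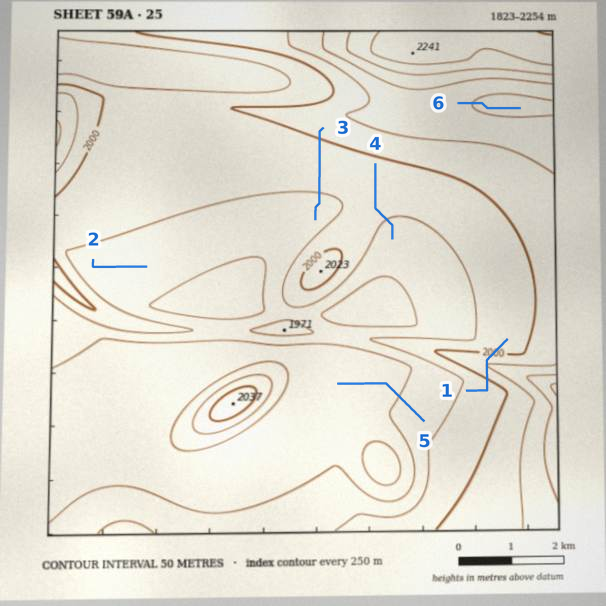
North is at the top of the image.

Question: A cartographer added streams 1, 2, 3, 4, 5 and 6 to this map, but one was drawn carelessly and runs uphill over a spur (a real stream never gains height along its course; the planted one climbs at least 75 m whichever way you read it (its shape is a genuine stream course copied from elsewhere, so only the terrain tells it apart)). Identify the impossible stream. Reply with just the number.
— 1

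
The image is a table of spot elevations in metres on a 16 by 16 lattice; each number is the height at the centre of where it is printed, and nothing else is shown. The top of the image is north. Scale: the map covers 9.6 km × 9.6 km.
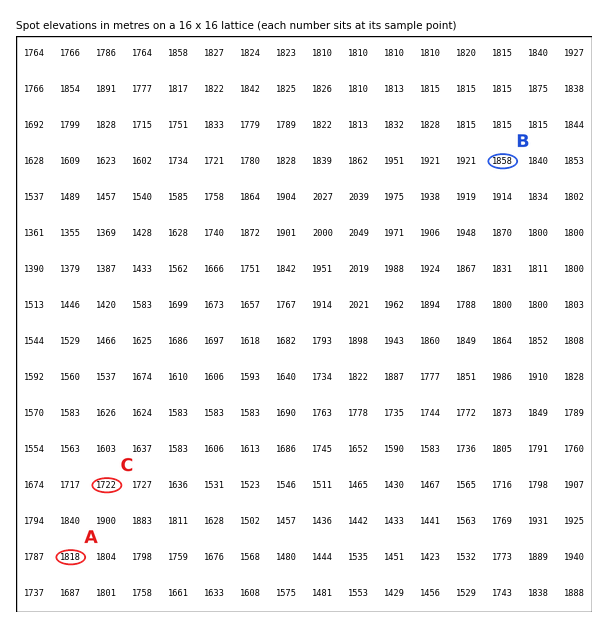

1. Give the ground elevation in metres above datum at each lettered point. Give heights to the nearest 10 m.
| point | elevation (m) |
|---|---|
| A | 1820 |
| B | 1860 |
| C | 1720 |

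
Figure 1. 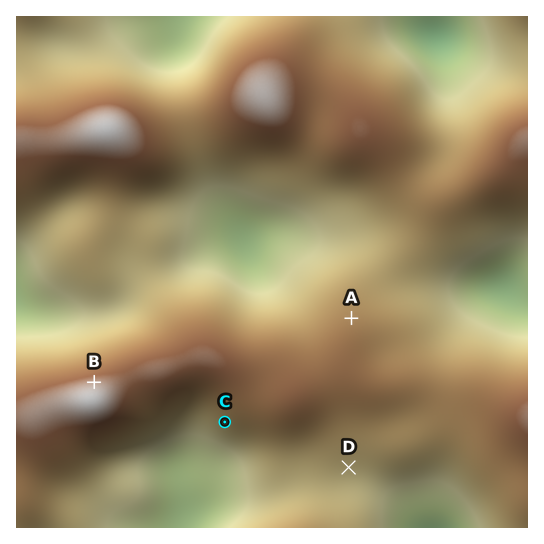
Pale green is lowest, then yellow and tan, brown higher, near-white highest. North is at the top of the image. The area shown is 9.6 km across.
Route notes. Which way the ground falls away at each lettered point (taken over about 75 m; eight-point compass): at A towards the N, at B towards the N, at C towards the SW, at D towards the S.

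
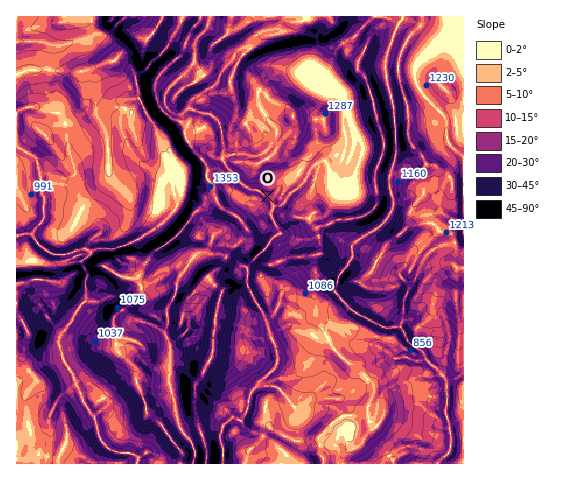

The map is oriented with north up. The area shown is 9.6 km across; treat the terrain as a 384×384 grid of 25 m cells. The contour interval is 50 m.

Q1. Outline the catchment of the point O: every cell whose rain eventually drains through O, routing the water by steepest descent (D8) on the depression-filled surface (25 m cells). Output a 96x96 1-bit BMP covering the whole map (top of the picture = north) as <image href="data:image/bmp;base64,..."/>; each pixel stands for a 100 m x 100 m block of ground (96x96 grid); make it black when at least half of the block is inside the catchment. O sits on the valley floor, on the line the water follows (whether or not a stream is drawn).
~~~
<image width="96" height="96" href="data:image/bmp;base64,Qk2+BAAAAAAAAD4AAAAoAAAAYAAAAGAAAAABAAEAAAAAAIAEAAATCwAAEwsAAAIAAAAAAAAA////AAAAAAAAAAAAAAAAAAAAAAAAAAAAAAAAAAAAAAAAAAAAAAAAAAAAAAAAAAAAAAAAAAAAAAAAAAAAAAAAAAAAAAAAAAAAAAAAAAAAAAAAAAAAAAAAAAAAAAAAAAAAAAAAAAAAAAAAAAAAAAAAAAAAAAAAAAAAAAAAAAAAAAAAAAAAAAAAAAAAAAAAAAAAAAAAAAAAAAAAAAAAAAAAAAAAAAAAAAAAAAAAAAAAAAAAAAAAAAAAAAAAAAAAAAAAAAAAAAAAAAAAAAAAAAAAAAAAAAAAAAAAAAAAAAAAAAAAAAAAAAAAAAAAAAAAAAAAAAAAAAAAAAAAAAAAAAAAAAAAAAAAAAAAAAAAAAAAAAAAAAAAAAAAAAAAAAAAAAAAAAAAAAAAAAAAAAAAAAAAAAAAAAAAAAAAAAAAAAAAAAAAAAAAAAAAAAAAAAAAAAAAAAAAAAAAAAAAAAAAAAAAAAAAAAAAAAAAAAAAAAAAAAAAAAAAAAAAAAAAAAAAAAAAAAAAAAAAAAAAAAAAAAAAAAAAAAAAAAAAAAAAAAAAAAAAAAAAAAAAAAAAAAAAAAAAAAAAAAAAAAAAAAAAAAAAAAAAAAAAAAAAAAAAAAAAAAAAAAAAAAAAAAAAAAAAAAAAAAAAAAAAAAAAAAAAAAAAAAAAAAAAAAAAAAAAAAAAAAAAAAAAAAAAAAAAAAAAAAAAAAAAAAAAAAAAAAAAAAAAAAAAAAAAAAAAAAAAAAAAAAAAAAAAAAAAAAAAAAAAAAAAAAAAAAAAAAAAAAAAAAAAAAAAAAAAAAAAAAAAAAAAAAAAAAAAAAAAAAAAAAAAAAAAAAAAAAAAAAAAAAAAAAAAAAAAAAAAAAAAAAAAAAAAAAAAAAAAAAAAAAAAAAAAAAAAAAAAAAAAAAAAAAAAAAAAAAAAAAAAAAAAAAD8AAAAAAAAAAAAAAP8AAAAAAAAAAAAAD/4AAAAAAAAAAAAAD/4AAAAAAAAAAAAAH/wAAAAAAAAAAAAAH/wAAAAAAAAAAAAAH/wAAAAAAAAAAAAAP/wAAAAAAAAAAAAAP/8AAAAAAAAAAAAAf/+AAAAAAAAAAAAA///AAAAAAAAAAAAB///AAAAAAAAAAAAB///gAAAAAAAAAAAD///wAAAAAAAAAAAD///4AAAAAAAAAAAD///4AAAAAAAAAAAH///8AAAAAAAAAAAf///4AAAAAAAAAAA////4AAAAAAAAAAB////wAAAAAAAAAAD////AAAAAAAAAAAD///8AAAAAAAAAAAD///4AAAAAAAAAAAD///wAAAAAAAAAAAD///gAAAAAAAAAAAD///AAAAAAAAAAAAB//4AAAAAAAAAAAAA//4AAAAAAAAAAAAAf/4AAAAAAAAAAAAAP/8AAAAAAAAAAAAAH/8AAAAAAAAAAAAAD//AAAAAAAAAAAAAD//gAAAAAAAAAAAAD//wAAAAAAAAAAAAB//wAAAAAAAAAAAAB///gAAAAAAAAAAAA///4AAAAAAAAAAAAf//8AAAAAAAAAAAAf///gAAAAA="/>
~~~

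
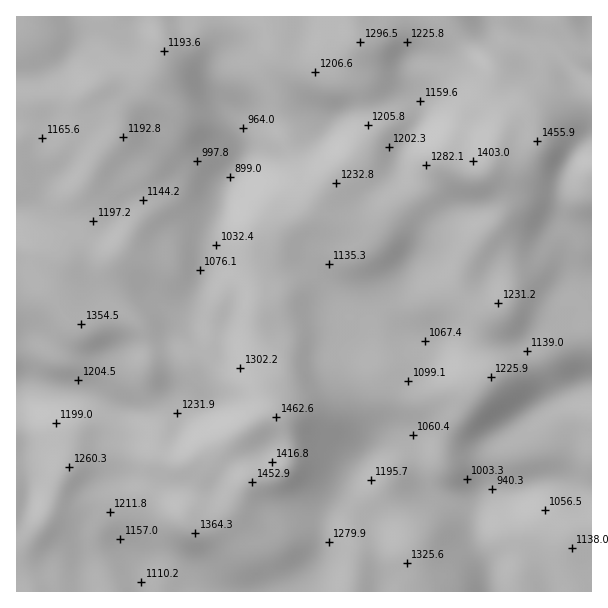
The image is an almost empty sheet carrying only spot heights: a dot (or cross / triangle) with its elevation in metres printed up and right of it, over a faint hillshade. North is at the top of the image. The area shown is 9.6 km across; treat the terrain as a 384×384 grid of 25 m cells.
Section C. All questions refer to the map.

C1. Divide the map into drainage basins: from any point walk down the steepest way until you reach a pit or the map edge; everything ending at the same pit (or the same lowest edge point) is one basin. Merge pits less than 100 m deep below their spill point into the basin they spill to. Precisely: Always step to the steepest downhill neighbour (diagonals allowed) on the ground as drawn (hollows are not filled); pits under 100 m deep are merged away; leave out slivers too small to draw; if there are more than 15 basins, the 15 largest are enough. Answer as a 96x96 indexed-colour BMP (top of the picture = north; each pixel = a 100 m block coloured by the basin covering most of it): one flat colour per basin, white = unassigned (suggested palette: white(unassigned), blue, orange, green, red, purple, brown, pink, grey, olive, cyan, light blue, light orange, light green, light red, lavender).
<image width="96" height="96" href="data:image/bmp;base64,Qk12EgAAAAAAAHYAAAAoAAAAYAAAAGAAAAABAAQAAAAAAAASAAATCwAAEwsAABAAAAAAAAAA////ALR3HwAOf/8ALKAsACgn1gC9Z5QAS1aMAMJ34wB/f38AIr28AM++FwDox64AeLv/AIrfmACWmP8A1bDFADMzMzMzMzMzMzMzMzMzMzMzMzMzMzMzMzMzMzMRERERERIiIiIiIiIiIiIiIiIiIjMzMzMzMzMzMzMzMzMzMzMzMzMzMzMzMzMzMzMRERERERIiIiIiIiIiIiIiIiIiIjMzMzMzMzMzMzMzMzMzMzMzMzMzMzMzMzMzMzMxERERESIiIiIiIiIiIiIiIiIiIjMzMzMzMzMzMzMzMzMzMzMzMzMzMzMzMzMzMzMxERERESIiIiIiIiIiIiIiIiIiIjMzMzMzMzMzMzMzMzMzMzMzMzMzMzMzMzMzMzMxERERESIiIiIiIiIiIiIiIiIiIjMzMzMzMzMzMzMzMzMzMzMzMzMzMzMzMzMzMzMxEREiIiIiIiIiIiIiIiIiIiIiIjMzMzMzMzMzMzMzMzMzMzMzMzMzMzMzMzMzMzMyIiIiIiIiIiIiIiIiIiIiIiIiIjMzMzMzMzMzMzMzMzMzMzMzMzMzMzMzMzMzMzMyIiIiIiIiIiIiIiIiIiIiIiIiIjMzMzMzMzMzMzMzMzMzMzMzMzMzMzMzMzMzMzIiIiIiIiIiIiIiIiIiIiIiIiIiIjMzMzMzMzMzMzMzMzMzMzMzMzMzMzMzMyIiIiIiIiIiIiIiIiIiIiIiIiIiIiIiIjMzMzMzMzMzMzMzMzMzMzMzMzMzMzMiIiIiIiIiIiIiIiIiIiIiIiIiIiIiIiIiIjMzMzMzMzMzMzMzMzMzMzMzMzMzMzIiIiIiIiIiIiIiIiIiIiIiIiIiIiIiIiIiIjMzMzMzMzMzMzMzMzMzMzMzMzMzMyIiIiIiIiIiIiIiIiIiIiIiIiIiIiIiIiIiIjMzMzMzMzMzMzMzMzMzMzMzMzMzMiIiIiIiIiIiIiIiIiIiIiIiIiIiIiIiIiIiIjMzMzMzMzMzMzMzMzMzMzMzMzMzIiIiIiIiIiIiIiIiIiIiIiIiIiIiIiIiIiIiIjMzMzMzMzMzMzMzMzMzMzMzMzMzIiIiIiIiIiIiIiIiIiIiIiIiIiIiIiIiIiIiIjMzMzMzMzMzMzMzMzMzMzMzMzMyIiIiIiIiIiIiIiIiIiIiIiIiIiIiIiIiIiIiIjMzMzMzMzMzMzMzMzMzMzMzMzMyIiIiIiIiIiIiIiIiIiIiIiIiIiIiIiIiIiIiIjMzMzMzMzMzMzMzMzMzMzMzMzMxIiIiIiIiIiIiIiIiIiIiIiIiIiIiIiIiIiIiIjMzMzMzMzMzMzMzMzMzMzMzMzMRERIiIiIiIiIiIiIiIiIiIiIiIiIiIiIiIiIiIjMzMzMzMzMzMzMzMzMzMzMzMzMRERESIiIiIiIiIiIiIiIiIiIiIiIiIiIiIiIiIjMzMzMzMzMzMzMzMzMzMzMzMzERERESIiIiIiIiIiIiIiIiIiIiIiIiIiIiIiIiIjMzMzMzMzMzMzMzMzMzMzMzMzERERERIiIiIiIiIiIiIiIiIiIiIiIiIiIiIiIiIjMzMzMzMzMzMzMzMzMzMzMzMxERERERIiIiIiIiIiIiIiIiIiIiIiIiIiIiIiIiIjMzMzMzMzMzMzMzMzMzMzMzMxERERERIiIiIiIiIiIiIiIiIiIiIiIiIiIiIiIiIjMzMzMzMzMzMzMzMzMzMzMzMzERERESIiIiIiIiIiIiIiIiIiIiIiIiIiIiIiIiIjMzMzMzMzMzMzMzMzMzMzMzMzMRERESIiIiIiIiIiIiIiIiIiIiIiIiIiIiIiIiIjMzMzMzMzMzMzMzMzMzMzMzMzMxERESIiIiIiIiIiIiIiIiIiIiIiIiIiIiIiIiIjMzMzMzMzMzMzMzMzMzMzMzMzMzMREiIiIiIiIiIiIiIiIiIiIiIiIiIiIiIiIiIjMzMzMzMzMzMzMzMzMzMzMzMzMzMzIiIiIiIiIiIiIiIiIiIiIiIiIiIiIiIiIiIjMzMzMzMzMzMzMzMzMzMzMzMzMzMyIiIiIiIiIiIiIiIiIiIiIiIiIiIiIiIiIiIjMzMzMzMzMzMzMzMzMzMzMzMzMzMSIiIiIiIiIiIiIiIiIiIiIiIiIiIiIiIiIiIjMzMzMzMzMzMzMzMzMzMzMzMzMzMiIiIiIiIiIiIiIiIiIiIiIiIiIiIiIiIiIiIjMzMzMzMzMzMzMzMzMzMzMzMzMxEiIiIiIiIiIiIiIiIiIiIiIiIiIiIiIiIiIiIjMzMzMzMzMzMzMzMzMzMzMzMzMREiIiIiIiIiIiIiIiIiIiIiIiIiIiIiIiIiIiIjMzMzMzMzMzMzMzMzMzMzMzMREREiIiIiIiIiIiIiIiIiIiIiIiIiIiIiIiIiIiIjMzMzMzMzMzMzMzMzMzMzMREREREiIiIiIiIiIiIiIiIiIiIiIiIiIiIiIiIiIiIjMzMzMzMzMzMzMzMzMzMxEREREREiIiIiIiIiIiIiIiIiIiIiIiIiIiIiIiIiIiIjMzMzMzMzMzMzMzMzMzEREREREREiIiIiIiIiIiIiIiIiIiIiIiIiIiIiIiIiIiIjMzMzMzMzMzMzMzEREREREREREREiIiIiIiIiIiIiIiIiIiIiIiIiIiIiIiIiIiIjMzMzMzMzMzMzMzERERERERERERIiIiIiIiIiIiIiIiIiIiIiIiIiIiIiIiIiIiIjMzMzMzMzMzMzMzERERERERERERIiIiIiIiIiIiIiIiIiIiIiIiIiIiIiIiIiIiIjMzMzMzMzMzMzMxERERERERERERIiIiIiIiIiIiIiIiIiIiIiIiIiIiIiIiIiIiIjMzMzMzMzMzMzMxERERERERERERIiIiIiIiIiIiIiIiIiIiIiIiIiIiIiIiIhERIjMzMzMzMTMzMzEREREREREREREREiIiIiIiIiIiIiIiIiIiIiIiIiIiIiIiIRERETMzMzMzEREREREREREREREREREREiIiIiIiIiIiIiIiIiIiIiIiIiIiIiIiERERETMzMzMxEREREREREREREREREREREiIiIiIiIiIiIiIiIiIiIiIiIiIiIiIhERERETMzMzMRERERERERERERERERERERESIiIiIiIiIiIiIiIiIiIiIiIhESIhERERERETMzMzMRERERERERERERERERERERESIiIiIiIiIiIiIiIiIiIiIiIRERERERERERETMzMzERERERERERERERERERERERESIiIiIiIiIiIiIiIiIiIiIiERERERERERERETMzMxERERERERERERERERERERERESIiIiIiIiIiIiIiIiIiIiIiERERERERERERETMzMxERERERERERERERERERERERESIiIiIiIiIiIiIiIiIiIiIhERERERERERERETMzMxERERERERERERERERERERERERIiIiIiIiIiIiIiIiIiIiIhERERERERERERETMzMRERERERERERERERERERERERERIiIiIiIiIiIiIiIiIiIiIhERERERERERERETMzMRERERERERERERERERERERERERIiIiIiIiIiIiIiIiIiIiIhERERERERERERETMxERERERERERERERERERERERERERIiIiIiIiIiIiIiIiIiIiIiEREREREREREREREREREREREREREREREREREREREREREiIiIiIiIiIiIiIiIiIiIiEREREREREREREREREREREREREREREREREREREREREREiIiIiIiIiIiIiIiIiIiIiIREREREREREREREREREREREREREREREREREREREREREiIiIiIiIiIiIiIiIiIiIiIhERERERERERERERERERERERERERERERERERERERERESIiIiIiIiIiIiIiIiIiIiIiERERERERERERERERERERERERERERERERERERERERESIiIiIiIiIiIiIiIiIiIiIiIREREREREREREREREREREREREREREREREREREREREREiIiIiIiIiIiIiIiIiIiIiIhERERERERERERERERERERERERERERERERERERERERESIiIiIiIiIiIiIiIiIiIiIhEREREREREREREREREREREREREREREREREREREREREREiIiIhERESIiIiIiIiIiIiERERERERERERERERERERERERERERERERERERERERERESIiIREREREiIiIiIiIiIiERERERERERERERERERERERERERERERERERERERERERESIiERERERESIiIiIiIiIiERERERERERERERERERERERERERERERERERERERERERERIhERERERERIiIiIiIiIiEREREREREREREREREREREREREREREREREREREREREREREhERERERERESIiIiIiIiERERERERERERERERERERERERERERERERERERERERERERERERERERERESIiIiIiIhERERERERERERERERERERERERERERERERERERERERERERERERERERERERIiIiIiIhEREREREREREREREREREREREREREREREREREREREREREREREREREREREREiIiIiIRERERERERERERERERERERERERERERERERERERERERERERERERERERERERERERERERERERERERERERERERERERERERERERERERERERERERERERERERERERERERERERERERERERERERERERERERERERERERERERERERERERERERERERERERERERERERERERERERERERERERERERERERERERERERERERERERERERERERERERERERERERERERERERERERERERERERERERERERERERERERERERERERERERERERERERERERERERERERERERERERERERERERERERERERERERERERERERERERERERERERERERERERERERERERERERERERERERERERERERERERERERERERERERERERERERERERERERERERERERERERERERERERERFBERERERERERERERERERERERERERERERERERERERERERERERERERERERERERERERREQREREREREREREREREREREREREREREREREREREREREREREREREREREREREREREUREREEREREREREREREREREREREREREREREREREREREREREREREREREREREREREREUREREREERERERERERERERERERERERERERERERERERERERERERERERERERERERERFERERERERBERERERERERERERERERERERERERERERERERERERERERERERERERERERRERERERERBEREREREREREREREREREREREREREREREREREREREREREREREREREREURERERERERBEREREREREREREREREREREREREREREREREREREREREREREREREREREURERERERERBERERERERERERERERERERERERERERERERERERERERERERERERERERFERERERERERBERERERERERERERERERERERERERERERERERERERERERERERERERERRERERERERERBEREREREREREREREREREREREREREREREREREREREREREREREREREURERERERERERBERERERERERERERERERERERERERERERERERERERERERERERERERFERERERERERERBERERERERERERERERERERERERERERERERERERERERERERERERERRERERERERERERBEREREREREREREREREREREREREREREREREREREREREREREREREURERERERERERERBEREREREREREREREREREREREREREREREREREREREREREREREREURERERERERERERBERERERERERERERERERERERERERERERERERERERERERERERERFERERERERERERERBERERERERERERERERERERERERERERERERERERERERERERERERRERERERERERERERBEREREREREREREREREREREREREREREREREREREREREREREREURERERERERERERERBEREREREREREREREREREREREREREREREREREREREREREREREURERERERERERERERA=="/>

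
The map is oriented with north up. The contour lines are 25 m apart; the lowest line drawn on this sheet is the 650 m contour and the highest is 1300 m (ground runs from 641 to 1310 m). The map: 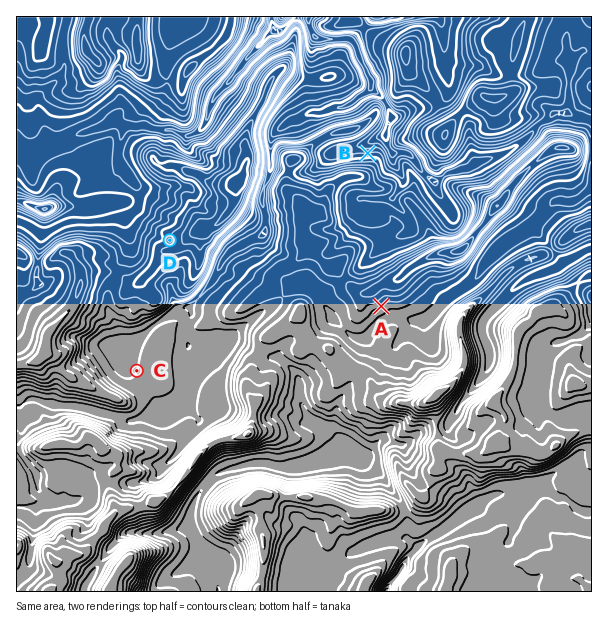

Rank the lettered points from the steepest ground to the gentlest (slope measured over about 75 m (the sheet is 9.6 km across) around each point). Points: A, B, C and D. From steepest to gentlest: B A D C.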